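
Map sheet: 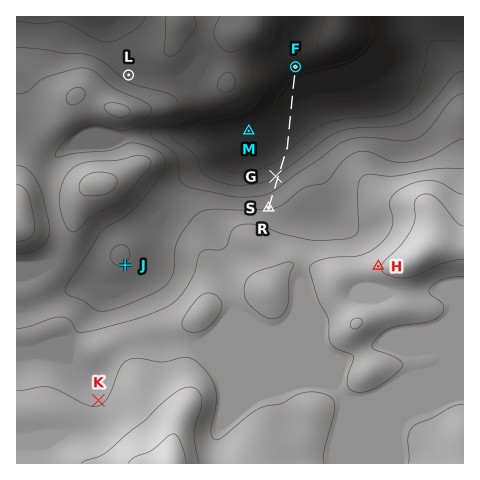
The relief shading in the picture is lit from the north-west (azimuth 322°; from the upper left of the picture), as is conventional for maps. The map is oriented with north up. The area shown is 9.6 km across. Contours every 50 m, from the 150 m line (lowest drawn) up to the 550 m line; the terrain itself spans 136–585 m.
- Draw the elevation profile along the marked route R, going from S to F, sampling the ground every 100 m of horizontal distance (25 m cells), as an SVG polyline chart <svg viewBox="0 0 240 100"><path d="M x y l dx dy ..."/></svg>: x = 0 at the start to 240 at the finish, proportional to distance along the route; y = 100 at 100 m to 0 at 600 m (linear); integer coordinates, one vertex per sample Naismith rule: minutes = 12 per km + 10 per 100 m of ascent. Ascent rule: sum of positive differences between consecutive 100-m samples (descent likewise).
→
<svg viewBox="0 0 240 100"><path d="M0 51l8 2 8 2 7 3 8 3 8 2 8 3 7 3 8 2 8 3 8 2 7 2 8 2 8 1 8 2 7 1 8 1 8 1 8 1 7 1 8 1 8 1 8 1 7 0 8 0 8 0 8 0 7 0 8 0 8-1 8-2 7-1"/></svg>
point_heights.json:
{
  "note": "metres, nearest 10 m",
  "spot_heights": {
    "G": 250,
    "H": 500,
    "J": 350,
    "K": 440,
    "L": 290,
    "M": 160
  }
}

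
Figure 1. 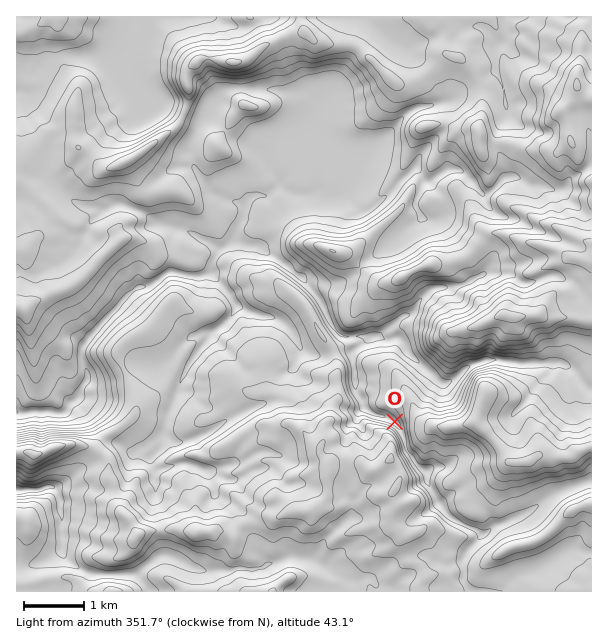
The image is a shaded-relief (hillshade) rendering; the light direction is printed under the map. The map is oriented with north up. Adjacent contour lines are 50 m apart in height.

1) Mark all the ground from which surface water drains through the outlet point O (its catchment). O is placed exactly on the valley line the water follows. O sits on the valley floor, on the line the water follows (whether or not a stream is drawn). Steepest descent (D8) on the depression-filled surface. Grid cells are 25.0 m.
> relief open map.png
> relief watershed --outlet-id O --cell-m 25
6.086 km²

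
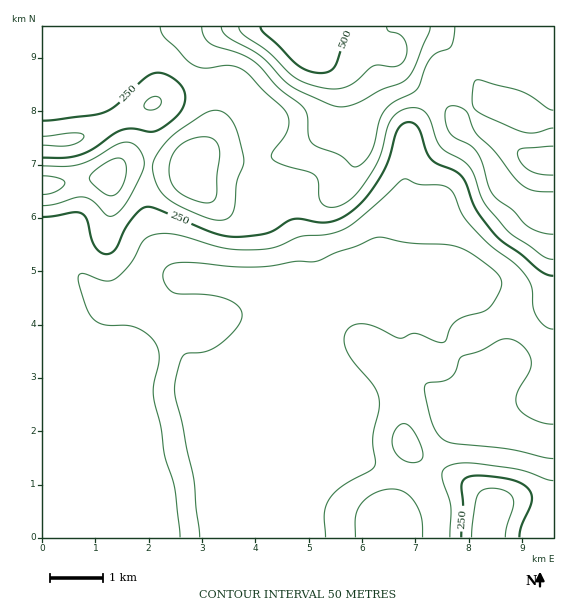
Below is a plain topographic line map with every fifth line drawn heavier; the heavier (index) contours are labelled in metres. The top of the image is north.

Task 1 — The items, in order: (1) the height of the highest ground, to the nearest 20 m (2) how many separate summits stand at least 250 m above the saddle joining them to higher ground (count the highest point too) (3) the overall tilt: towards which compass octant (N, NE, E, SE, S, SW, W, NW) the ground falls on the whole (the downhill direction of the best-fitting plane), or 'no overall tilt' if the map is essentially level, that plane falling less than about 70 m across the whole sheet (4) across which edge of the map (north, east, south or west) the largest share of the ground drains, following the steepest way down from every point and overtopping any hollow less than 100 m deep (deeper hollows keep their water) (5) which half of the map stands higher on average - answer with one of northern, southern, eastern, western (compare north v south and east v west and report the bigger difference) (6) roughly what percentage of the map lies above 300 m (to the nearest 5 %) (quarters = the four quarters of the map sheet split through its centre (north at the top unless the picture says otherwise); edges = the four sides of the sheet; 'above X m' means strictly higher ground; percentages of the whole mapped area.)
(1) The highest ground is at about 520 m.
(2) There is 1 summit with 250 m or more of prominence.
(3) Overall the map slopes down towards the south.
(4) Most of the ground drains across the southern edge.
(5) On average the northern half of the map is the higher ground.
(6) Roughly 25 % of the ground is higher than 300 m.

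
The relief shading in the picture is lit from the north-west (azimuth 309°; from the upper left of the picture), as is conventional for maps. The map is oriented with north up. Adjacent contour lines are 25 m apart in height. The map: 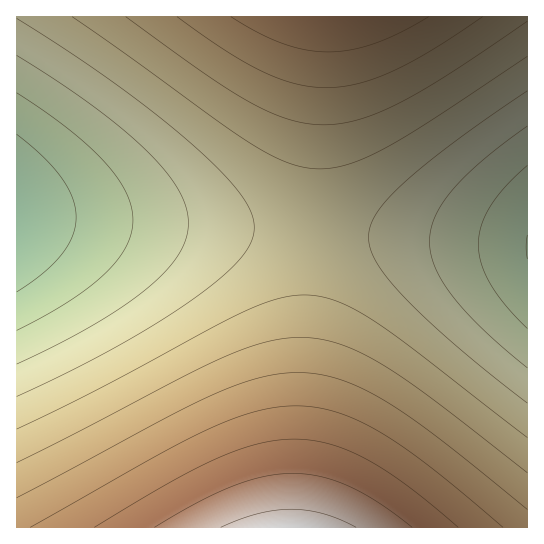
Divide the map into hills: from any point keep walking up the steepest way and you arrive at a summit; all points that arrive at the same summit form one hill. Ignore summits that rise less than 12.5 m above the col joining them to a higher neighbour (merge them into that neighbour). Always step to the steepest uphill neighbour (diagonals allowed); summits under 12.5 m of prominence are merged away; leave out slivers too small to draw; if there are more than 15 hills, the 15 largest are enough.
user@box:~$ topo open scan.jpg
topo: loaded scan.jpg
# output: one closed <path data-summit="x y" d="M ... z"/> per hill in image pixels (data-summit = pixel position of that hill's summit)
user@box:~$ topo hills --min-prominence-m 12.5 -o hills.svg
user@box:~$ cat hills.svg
<path data-summit="290 527" d="M17 216l0 312 511-1-1-283z"/><path data-summit="330 17" d="M527 16l-510 0-1 199 2 2 509 27z"/>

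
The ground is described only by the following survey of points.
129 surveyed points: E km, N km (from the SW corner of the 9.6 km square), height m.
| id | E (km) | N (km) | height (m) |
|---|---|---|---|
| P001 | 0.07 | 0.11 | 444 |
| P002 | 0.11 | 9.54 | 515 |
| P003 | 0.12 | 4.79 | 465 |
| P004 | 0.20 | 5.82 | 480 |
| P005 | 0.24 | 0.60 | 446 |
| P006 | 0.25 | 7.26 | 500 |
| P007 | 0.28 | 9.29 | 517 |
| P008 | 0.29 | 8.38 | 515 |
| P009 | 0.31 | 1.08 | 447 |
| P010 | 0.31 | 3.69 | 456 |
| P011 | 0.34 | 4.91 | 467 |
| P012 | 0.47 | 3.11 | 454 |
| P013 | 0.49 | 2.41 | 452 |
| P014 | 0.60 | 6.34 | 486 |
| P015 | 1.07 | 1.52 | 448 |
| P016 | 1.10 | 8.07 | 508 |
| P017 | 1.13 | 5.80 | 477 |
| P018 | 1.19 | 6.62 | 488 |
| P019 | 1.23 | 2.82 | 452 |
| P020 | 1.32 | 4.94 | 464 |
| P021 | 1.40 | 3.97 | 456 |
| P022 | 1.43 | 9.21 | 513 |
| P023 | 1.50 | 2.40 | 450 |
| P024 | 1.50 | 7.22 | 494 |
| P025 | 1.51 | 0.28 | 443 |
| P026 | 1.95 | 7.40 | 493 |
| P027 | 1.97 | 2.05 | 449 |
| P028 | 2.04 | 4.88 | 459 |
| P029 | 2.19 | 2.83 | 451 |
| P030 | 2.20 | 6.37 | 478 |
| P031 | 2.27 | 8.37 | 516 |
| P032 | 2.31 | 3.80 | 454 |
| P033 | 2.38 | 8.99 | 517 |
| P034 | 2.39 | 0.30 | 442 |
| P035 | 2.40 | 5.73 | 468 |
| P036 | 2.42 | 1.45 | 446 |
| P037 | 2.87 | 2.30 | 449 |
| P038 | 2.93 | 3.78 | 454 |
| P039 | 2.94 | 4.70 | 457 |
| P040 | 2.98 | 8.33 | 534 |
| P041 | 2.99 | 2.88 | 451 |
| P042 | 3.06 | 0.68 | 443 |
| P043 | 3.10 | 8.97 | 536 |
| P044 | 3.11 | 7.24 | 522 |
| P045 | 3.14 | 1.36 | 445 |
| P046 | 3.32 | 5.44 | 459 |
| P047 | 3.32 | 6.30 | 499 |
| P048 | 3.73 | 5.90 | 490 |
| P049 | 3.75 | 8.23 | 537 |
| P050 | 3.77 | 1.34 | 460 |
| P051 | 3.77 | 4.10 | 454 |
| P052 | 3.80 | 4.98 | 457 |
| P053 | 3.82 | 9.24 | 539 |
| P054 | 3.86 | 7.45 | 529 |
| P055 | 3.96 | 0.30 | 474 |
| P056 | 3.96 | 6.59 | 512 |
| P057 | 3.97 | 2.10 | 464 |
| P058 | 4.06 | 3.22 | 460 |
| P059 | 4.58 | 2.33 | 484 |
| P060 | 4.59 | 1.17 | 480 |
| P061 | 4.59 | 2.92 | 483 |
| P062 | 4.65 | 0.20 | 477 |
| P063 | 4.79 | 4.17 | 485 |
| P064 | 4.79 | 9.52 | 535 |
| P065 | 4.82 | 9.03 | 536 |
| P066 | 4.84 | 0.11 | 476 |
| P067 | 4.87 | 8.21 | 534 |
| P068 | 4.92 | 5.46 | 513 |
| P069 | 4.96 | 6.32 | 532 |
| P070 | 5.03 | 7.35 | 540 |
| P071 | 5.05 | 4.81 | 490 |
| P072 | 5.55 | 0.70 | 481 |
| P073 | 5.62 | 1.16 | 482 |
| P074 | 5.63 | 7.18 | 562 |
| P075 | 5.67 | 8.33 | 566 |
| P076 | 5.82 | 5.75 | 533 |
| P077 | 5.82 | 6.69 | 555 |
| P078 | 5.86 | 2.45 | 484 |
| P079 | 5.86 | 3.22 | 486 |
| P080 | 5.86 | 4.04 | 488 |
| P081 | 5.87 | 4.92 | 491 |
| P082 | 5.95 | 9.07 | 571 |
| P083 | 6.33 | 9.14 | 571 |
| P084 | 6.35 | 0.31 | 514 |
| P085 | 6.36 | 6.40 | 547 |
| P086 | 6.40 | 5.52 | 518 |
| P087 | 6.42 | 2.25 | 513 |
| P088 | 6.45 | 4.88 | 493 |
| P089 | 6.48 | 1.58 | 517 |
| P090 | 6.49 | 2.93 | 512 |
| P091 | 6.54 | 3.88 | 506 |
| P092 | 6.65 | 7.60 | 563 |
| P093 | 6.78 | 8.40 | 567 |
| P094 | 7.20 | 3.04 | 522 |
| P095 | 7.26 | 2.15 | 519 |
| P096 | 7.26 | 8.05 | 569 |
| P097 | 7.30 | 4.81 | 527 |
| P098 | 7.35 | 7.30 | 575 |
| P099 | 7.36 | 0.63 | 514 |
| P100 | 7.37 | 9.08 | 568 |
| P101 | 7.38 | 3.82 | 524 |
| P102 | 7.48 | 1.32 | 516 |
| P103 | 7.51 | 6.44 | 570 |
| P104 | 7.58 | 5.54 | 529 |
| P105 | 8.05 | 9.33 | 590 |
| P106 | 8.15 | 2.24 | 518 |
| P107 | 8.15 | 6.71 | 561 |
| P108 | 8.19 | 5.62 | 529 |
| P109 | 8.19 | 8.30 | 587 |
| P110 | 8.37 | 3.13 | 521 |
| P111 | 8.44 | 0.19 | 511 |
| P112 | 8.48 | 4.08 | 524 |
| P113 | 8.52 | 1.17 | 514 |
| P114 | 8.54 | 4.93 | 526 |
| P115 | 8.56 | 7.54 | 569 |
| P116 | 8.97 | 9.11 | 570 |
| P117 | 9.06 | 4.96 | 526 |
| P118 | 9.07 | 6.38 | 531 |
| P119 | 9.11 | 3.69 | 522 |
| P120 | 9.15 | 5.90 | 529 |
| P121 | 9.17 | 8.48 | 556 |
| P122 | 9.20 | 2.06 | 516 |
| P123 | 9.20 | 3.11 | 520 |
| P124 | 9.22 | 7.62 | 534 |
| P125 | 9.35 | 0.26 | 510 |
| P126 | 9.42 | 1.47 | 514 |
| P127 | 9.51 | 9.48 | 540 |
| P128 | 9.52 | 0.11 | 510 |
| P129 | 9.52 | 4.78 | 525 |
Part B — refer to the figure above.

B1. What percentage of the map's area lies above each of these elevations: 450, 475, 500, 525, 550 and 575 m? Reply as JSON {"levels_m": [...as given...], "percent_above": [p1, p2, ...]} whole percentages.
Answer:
{"levels_m": [450, 475, 500, 525, 550, 575], "percent_above": [91, 73, 56, 29, 13, 3]}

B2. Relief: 439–592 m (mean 504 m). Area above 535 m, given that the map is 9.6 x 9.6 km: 18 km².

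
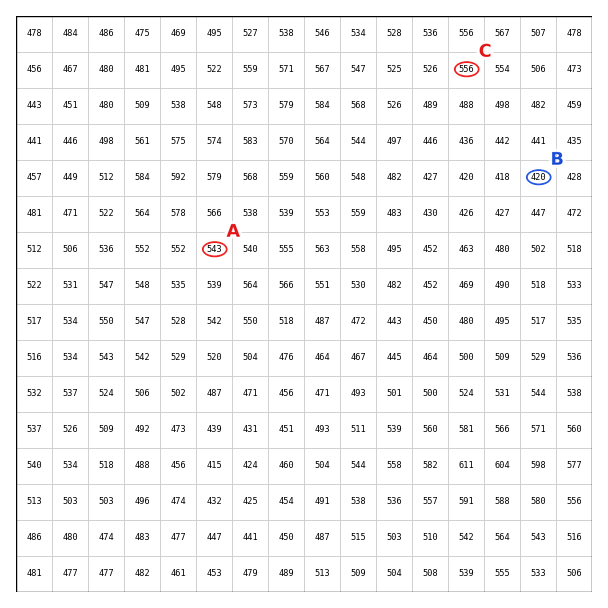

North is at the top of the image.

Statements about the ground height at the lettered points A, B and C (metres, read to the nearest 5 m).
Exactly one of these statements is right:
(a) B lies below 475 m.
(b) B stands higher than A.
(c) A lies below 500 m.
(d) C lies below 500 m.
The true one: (a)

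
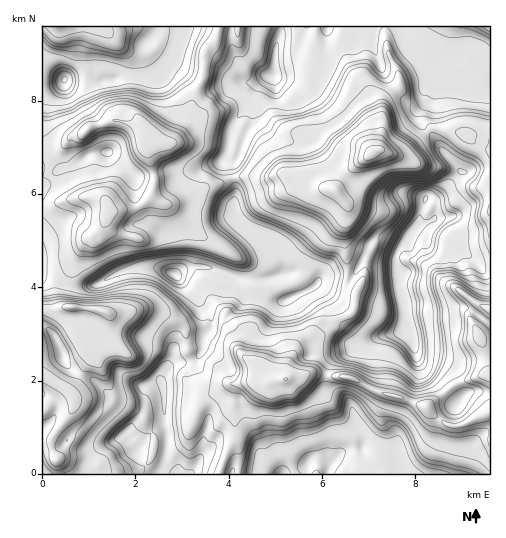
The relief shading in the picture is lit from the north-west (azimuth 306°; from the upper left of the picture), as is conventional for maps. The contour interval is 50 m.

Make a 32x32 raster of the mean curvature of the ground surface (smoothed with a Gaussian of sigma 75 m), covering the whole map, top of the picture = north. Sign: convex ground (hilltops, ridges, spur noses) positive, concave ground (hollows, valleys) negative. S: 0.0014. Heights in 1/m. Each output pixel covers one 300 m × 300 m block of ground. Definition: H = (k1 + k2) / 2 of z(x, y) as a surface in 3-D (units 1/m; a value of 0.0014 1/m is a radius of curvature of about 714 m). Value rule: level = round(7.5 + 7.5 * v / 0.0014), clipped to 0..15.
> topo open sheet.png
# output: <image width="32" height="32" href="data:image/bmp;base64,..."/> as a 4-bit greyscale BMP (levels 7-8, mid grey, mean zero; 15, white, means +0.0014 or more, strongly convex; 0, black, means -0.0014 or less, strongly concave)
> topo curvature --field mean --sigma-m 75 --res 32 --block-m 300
<image width="32" height="32" href="data:image/bmp;base64,Qk12AgAAAAAAAHYAAAAoAAAAIAAAACAAAAABAAQAAAAAAAACAAATCwAAEwsAABAAAAAAAAAAAAAAABEREQAiIiIAMzMzAERERABVVVUAZmZmAHd3dwCIiIgAmZmZAKqqqgC7u7sAzMzMAN3d3QDu7u4A////AK1nm4lmVcaGh1c4iIdWaajLZqc4dqR7o3iGZXeGbal0xoVhaHbVW6NFV4h2YohFRVt3lzpH1omKm2c2ZZN6z9eXyHqpOKiIVFV7txmGj3CMaLtZpkeZdkzclKI7/7ykJbuTdzI3qYzam8ht/ZojrJmkWcCZFoeAqZu+jJNmQpVsgLmc+JOkiPx4VHAmnQZnalS4ekSUs4pTaZehZmQIaN0ah2l0iMZbrImsqlhzKYXY27v762xziok0Oarl4zmFd4uIrLm5R3ZGclZY1LE2l/pkYAWbkomIeIqTSdqCeO91mJtAAxBVImdlhzlqcjq2UJd3iWRVRa/miGRcalOYdVSmvafevczbRnRMmFahQ8holZm4VmeKc1MntX+mhiWbV4Y2rHV4azVKp0ap1t1WI12by7psu2pharq6e8V3UUs4dXq5OoR61oaaiMl6MBFnu5dlVidkeGfH7KhmdonfxQiHVlZ+hVgTWWl5pc/L7EJpe5Uhur+6hTuFQoqu6aUKuJfvhrq6aJNmjKhHp6NIy5l6idy8Q2nFdYebo3z1WGrJZWjOx5ualnmHM3pEtWRlRJB0M1IWuiZ4OIY7mIxmd3iQeGVWdF9WkweYSOsfV4iIh4U1eHZOhIsqiHV2aVd3eGlov2aHTcSaGYmIZdR3d3S5mpuFd0fmiFaaWneWdlU1"/>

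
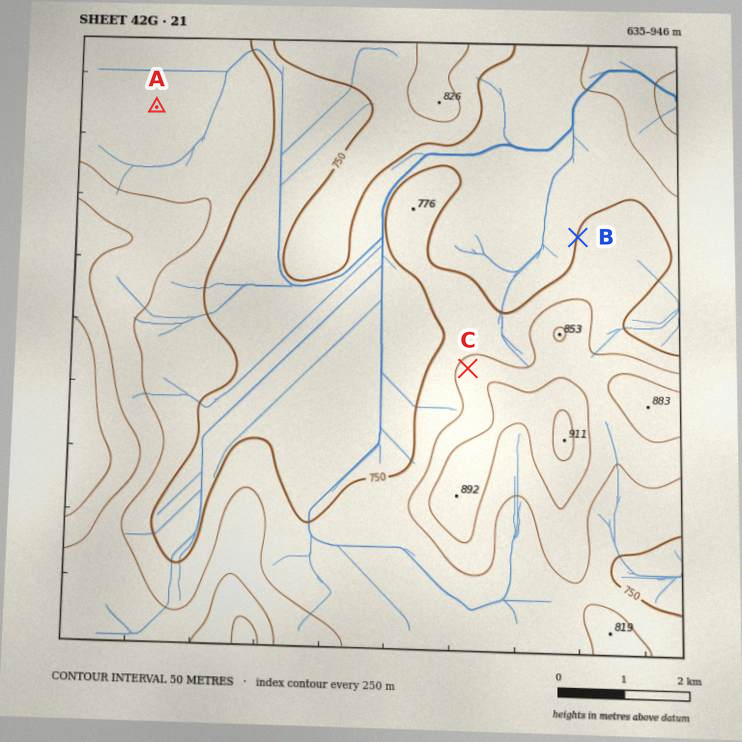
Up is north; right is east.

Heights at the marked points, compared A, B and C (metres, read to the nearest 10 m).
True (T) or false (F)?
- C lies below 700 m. F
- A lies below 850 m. T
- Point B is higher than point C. F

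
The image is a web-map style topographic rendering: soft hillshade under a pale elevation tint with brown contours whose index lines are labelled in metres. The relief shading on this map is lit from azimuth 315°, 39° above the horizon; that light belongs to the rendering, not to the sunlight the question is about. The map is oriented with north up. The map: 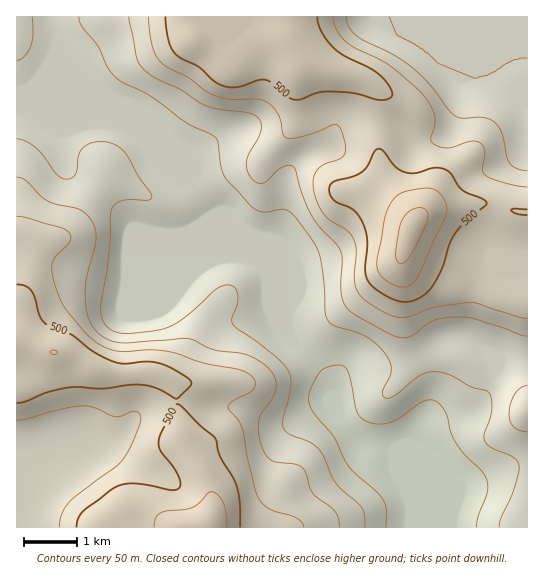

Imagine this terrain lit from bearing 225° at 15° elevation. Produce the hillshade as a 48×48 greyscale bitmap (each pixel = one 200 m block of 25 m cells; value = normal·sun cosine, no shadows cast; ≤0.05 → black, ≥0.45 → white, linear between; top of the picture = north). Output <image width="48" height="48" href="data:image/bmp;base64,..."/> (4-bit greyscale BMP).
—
<image width="48" height="48" href="data:image/bmp;base64,Qk32BAAAAAAAAHYAAAAoAAAAMAAAADAAAAABAAQAAAAAAIAEAAATCwAAEwsAABAAAAAAAAAAAAAAABEREQAiIiIAMzMzAERERABVVVUAZmZmAHd3dwCIiIgAmZmZAKqqqgC7u7sAzMzMAN3d3QDu7u4A////AIiaqph4iJh2VlM0Z3dlVVREVniIiaqpiIiZmYd4iIdVZlQ0VnZVVUREVXiIiJqZiIiIiHd3dmVFd2QzVnZURDM0RXiIiJmZmYiIh3d2ZVVomWQzVmZVQzM0VoiIiJqqmYiIh3d2ZWeKuFQzRmVVQzNFZ4iIiKu6mYiIiHd3d4mrp0RERVVVQzRWeIiIiry6mYiIiIiIiZq6hVVUNFVUMzVneIiIq8y6qYiIiIiZmaqpZWZTNFVUM0Z4iIiau8u6qpmIiImZmaqXZmVDNFVUNFeZmYmaq6qqvKmZmZqpmZmHVVRDRWZURXmqqZmZqpmrzKqqqqqpmaqXVFVVZmZUV4q7qZmZqqqrzKqqqru6mrqXZnd3d2VVaJq7qYmaqqqrupmaq7y6q7qYeIiIdlRWeJq6mIiau6qamIiaq7upqqmHd3d3ZDNWeJqpmIiauqmJh5mqqqh3eIdlRERUMiNWiZmZmZmaqoiIiKqqmGQzRUMyIjMzIRNXiZmaqpmZmHeImZmYZSAAEhEiMzMzIjV4mZqry6mId3iJqodlMQAAERE0RERDM1eJqqvN3LmHeImrzGVDIAABMzNFVVZVVXiZqrzu3KmJmrzN3VVDMQEkZmZnZmd2Z4iZq83u3LqrzN3d3GVEQyNGiIeId3d2Z4iJq83d3curzMzLumVERERXiIiIiId2Z4iJvM3e7sqqqqqpmFVEVVVWiIiIiHdlZ4iJvM3u7bmIiIiIiFVVZmVWeIiIiHZVaIiKvM3u7Kdnd3iIiGZmd2VFeIiIiHdmeIiau83ty4ZmZ3eIiHd3d2VFeIiIiId4iIibzM3duoZWZ3iIiIeId2RFeIiIiIiIiIms3d3cupdVZ3iImXd3ZVQ1eIiIiIiIiZrN7u7cu5dlZ4iZmWZVRENFiZmZiIiJqqvO/t3LupdlZ4maqVVERERXmqqYiIiby6vf/sy6qYZVVniZiFVERVZ4mph4iIm9yqvf/LqZmHVDRWd3ZlVEVneIiHd3iJrNuZre25iIh1RDNFVUM1VFZ4iIdmd4iJvMqYrMqHd4dkRERERDM1VFeJmHZmeIiJu7qJq6hmeIdUVURVVERFVWiZh2VniIiZqqmZqph3iYZUVlVmVUVVVniIdlV4iIiZmZmaqqmJqYZVZlVmVEVWZniHZmeIiJmpmZmqqpmZqYZWh2ZlREVWd4iHd3iIiaqqqqu7qZiZmYd4mFVVVEVniIiIiIiImqu7vMzMuoiZqpiZljNFVVVoiIiIiIiKu7zd7d3dypmqu6mYYxJFVVZ4iIiIiJmrzN7v7czNypq7u6h1IBNWZmeIiIiIiavN3e/+26q8uqq6qXUyACRnd3iIiIiImrvN3u7suZmrupmIdkIQAkaIiIiIiIiJmqvN3u3KmIiqqYdUMhABJGiIiIiId4iJmqvN3duoiIiamGUyAAASRoiIiIiHd4iZqqvM3LmHiIiZh1MgABJFeIiIiIiHd4maqqvMy5d3iIiIdkMQEkV4iIiIiIiHd4maqqvMy5d4iIiIdkMRJGeIiIiIiIiA=="/>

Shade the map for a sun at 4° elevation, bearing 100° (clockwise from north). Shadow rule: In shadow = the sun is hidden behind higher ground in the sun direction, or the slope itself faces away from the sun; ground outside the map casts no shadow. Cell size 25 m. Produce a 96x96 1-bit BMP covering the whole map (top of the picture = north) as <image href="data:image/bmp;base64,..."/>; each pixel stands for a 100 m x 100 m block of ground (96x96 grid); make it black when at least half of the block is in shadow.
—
<image width="96" height="96" href="data:image/bmp;base64,Qk2+BAAAAAAAAD4AAAAoAAAAYAAAAGAAAAABAAEAAAAAAIAEAAATCwAAEwsAAAIAAAAAAAAA////AAAAAAAH/AB4AAAAAAAAH+A//AB4AAAAAAAAf+D//gAAAAAAAAAB//D//wAB4AAAAAAB//D//8AD8AAAAAAA//j//+AH8AAAAAAA//h//+AH4AAAAAAAf/wf/+AP4AAAAAAAf/wP//AP4AAAAAAAP/wB//AfwAAAAAAAP/gAP/gfgAAAAAAAH+AAB/gfgAAAAAAAAAAAAfweAAAAAAAAAAAAAP8AAAAAAAAAHAAAAP/gAAAAAAAAfgAAAH/wAAAAAAAA/gAAAP/4AAAAAAAB/wAAAP/4AAAAAAAB/4AAAH/4AAAAAAAB//gAAB/4AAAAAAAA//wAAA/4AAAAAAAB//4AAAf4AAAAAIAD//4AAAPwAAAAB8AH//4AAABAAAAAB+AH//4AAAAAAAAAD+AH//4AAAAAAAAAH/AD//4AAAAAAAAAH/AAD/4AAAAAAAAAD/AAAP4AAAAAAAAAB+AAADwAAAAAAAAAAeAAAAAAAAAAAAAAAHAAAAAAAAAAAAAAAHgAAAAAAAYAAAAAAHgAAAAAAA8AAAAAAHgAAAAAAB+AAAAAAHgAAAAAAA/QAAAAAHgAAAAAAAf+AAAAADAAAAAAAAf/AAAAAAAAAAAAAAP/AAAAAAAAAAAAAAD/gAAB4AAAAAAAAAA/wAAH/gAAAAAAAAAPwAAP/wAAAAAAAAAH4AAf/4AAAAAAAAAD4AB///gAAAAAAAAB8AD///wAAAAAAAAA+AH///wAAAAAAAAAeAP///wAAAAAAAAAGAf///wAAAAAAAAAAB////wAAAAAAAAAAH////4AAAAAAAAAAf////4AAAAAAAAAB/////8AAAAAAAAAD/////8AAAAAAAAAP/////8AAAAAAAAAf/////+AAAAAAAAA//////+AAAAAAAAB//////+AAAAAAAAA///////AAAAAAAAA///////AAAAAAAAAf//////AAAAAAAAAf//////AAAAAAAAAf//////AAAAAAAAAP///4P/AAAAAAAAAP///4B8AAAAAAAAAH///4AAAAAAAAAAAD/f/4AAAAAAAAAAAD/P/4AAIAAAAAAAAH/H/78AIAAAAAAAAP/A//8AAAAAAAAAAP/gH/+AAAAAAAAAAf/wA/+AAAAAAAAAAP/4Af8AAAAAAAAAAH/+AH8AAAAAAAAAAD//AD8AAAAAAAAAAB//AA8AAAAAAAAAAA//gAAAAAAAAAAAAAf/gAAAAAAAAAAAAAH/gAAAAAAAAAAAAAB/gAAAAAAAAAAAAAAfgAAAAAAAAAAAA4APgAAAAAAAAAAAD8AHgAAAAAAAAAAAH+AHgAAAAAAAAAAAP+ADgAAAAAAAAAAA/+ADgAAAAAAAAAAP/+ADAAAAAAAAAAD/54AAAAAAAAAAAAf/8AAAAAAAAAAAAB//+AAAAAAAAAAAAD//+AAAAAAAAAAAAP///AAAAAAAAAAAAf///AAAAAAAAAAAB///+AAAAAAAAAAAD///+AAAAAAAAAAAH///8AAAAAAAAAAAH///8AAAAAAAAAAA="/>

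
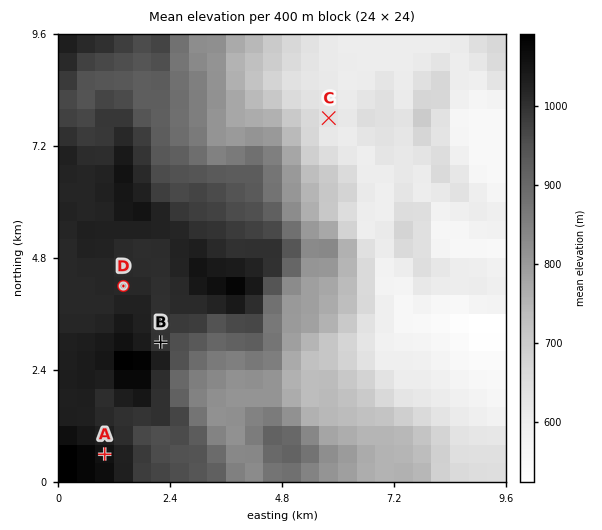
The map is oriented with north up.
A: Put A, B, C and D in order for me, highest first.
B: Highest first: A D B C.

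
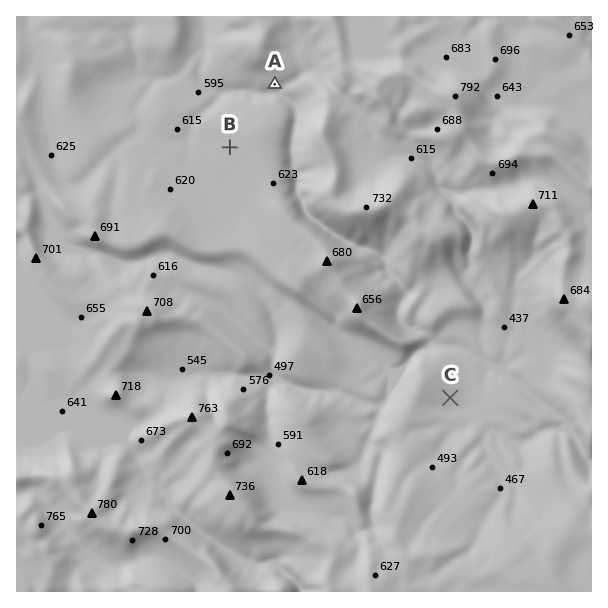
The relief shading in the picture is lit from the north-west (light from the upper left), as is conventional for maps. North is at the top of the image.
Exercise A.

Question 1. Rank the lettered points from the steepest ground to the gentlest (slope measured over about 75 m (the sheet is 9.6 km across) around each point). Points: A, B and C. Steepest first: A C B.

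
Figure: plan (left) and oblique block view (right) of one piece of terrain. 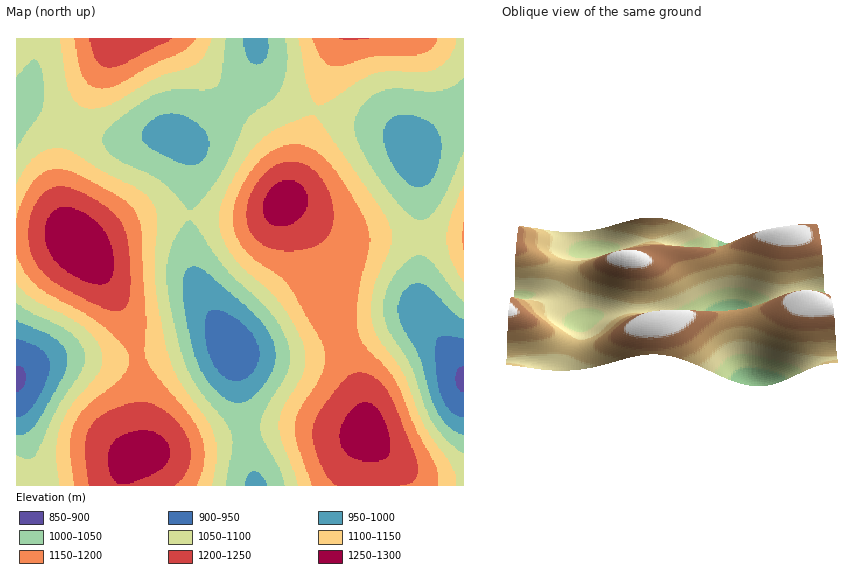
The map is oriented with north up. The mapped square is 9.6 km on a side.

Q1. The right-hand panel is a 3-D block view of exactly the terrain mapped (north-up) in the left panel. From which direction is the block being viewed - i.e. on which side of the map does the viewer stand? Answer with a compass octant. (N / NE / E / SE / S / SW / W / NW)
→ W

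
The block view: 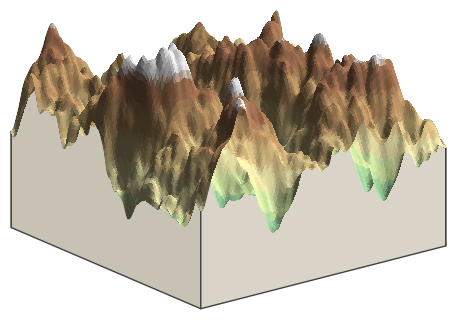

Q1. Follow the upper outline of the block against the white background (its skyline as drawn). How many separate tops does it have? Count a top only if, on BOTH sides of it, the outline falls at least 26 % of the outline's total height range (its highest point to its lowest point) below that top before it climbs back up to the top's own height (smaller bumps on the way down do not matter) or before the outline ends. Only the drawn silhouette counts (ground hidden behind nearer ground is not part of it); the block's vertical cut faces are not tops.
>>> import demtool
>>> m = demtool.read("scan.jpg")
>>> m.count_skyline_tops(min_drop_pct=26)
2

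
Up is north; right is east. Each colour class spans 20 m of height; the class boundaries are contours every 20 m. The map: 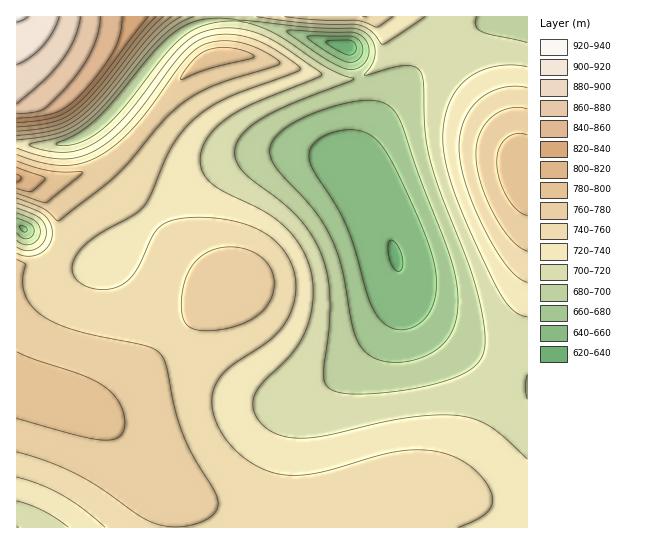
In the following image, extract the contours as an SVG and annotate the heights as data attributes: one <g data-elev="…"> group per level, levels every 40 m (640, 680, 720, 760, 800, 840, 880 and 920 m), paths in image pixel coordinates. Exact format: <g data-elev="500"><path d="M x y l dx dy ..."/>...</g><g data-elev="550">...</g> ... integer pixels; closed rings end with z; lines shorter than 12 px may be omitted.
<g data-elev="640"><path d="M398 271l-5-4-4-11-1-11 3-5 7 6 4 11 0 10-1 4z"/><path d="M346 54l-14-7-6-5 8-2 15 0 4 1 3 5 0 5-5 4z"/></g><g data-elev="680"><path d="M389 362l-11-2-8-4-7-6-4-7-7-20-11-57-10-28-8-15-10-14-36-40-5-8-2-8 1-8 4-7 8-8 11-7 32-14 35-8 13 0 11 2 8 6 6 9 21 61 28 72 6 20 3 18 1 17-2 15-5 12-7 10-11 9-14 6-16 4z"/><path d="M17 218l14 6 3 7-2 6-6 2-5-2-4-4"/><path d="M346 69l-23-11-36-27 4-1 60 2 10 3 7 10 1 6-1 7-4 5-5 4-6 3z"/></g><g data-elev="720"><path d="M17 501l26 10 25 16"/><path d="M527 459l-22-21-14-11-13-7-16-4-23-1-30 3-28 5-54 12-25 3-15-1-12-4-10-6-8-9-4-13 3-14 8-10 29-29 8-11 6-14 4-13 2-15-2-26-8-23-16-21-21-17-40-19-13-9-10-11-3-15 2-11 6-10 10-11 11-9 25-14 67-28-2-4-38-26-20-11-20-5-22-1-18 5-12 6-12 11-50 64-14 15-15 12-16 8-16 3-21-2-12-3-4-2 35-10 21-12 22-21 53-64 17-13 16-8"/><path d="M17 208l23 10 5 7 1 8-2 9-8 7-10 2-9-4"/><path d="M527 67l-16-2-17 2-15 4-13 9-10 11-7 14-5 16-1 17 2 23 8 26 12 32 20 44 13 27 9 14 10 9 10 4"/><path d="M256 17l53 6 49 2 13 6 11 13 43-27"/></g><g data-elev="760"><path d="M17 452l30 9 30 13 24 15 40 28 18 8 18 2 18-3 16-7 7-10 0-6-3-8-22-38-11-24-8-25-8-40-5-12-7-5-9-4-74-16-15-6-12-6-10-8-8-11-3-16 2-17-8-6"/><path d="M197 330l18 0 20-4 16-6 13-10 7-12 3-15-3-13-8-11-16-9-18-3-19 4-14 10-6 8-5 10-3 14-1 13 2 11 3 6 4 4z"/><path d="M17 198l26 11 14 11 2 1 58-46 14-16 32-38 22-19 28-16 62-20 4-2 1-2-18-12-20-7-19-2-17 3-11 6-10 10-37 50-17 20-15 15-15 10-19 8-19 3-21-3-25-9"/><path d="M17 135l38-5 12-5 12-7 24-24 47-58 21-19"/><path d="M527 109l-9-2-9 1-10 4-8 5-6 8-5 9-3 9-1 11 1 13 3 15 14 32 17 26 8 7 8 4"/></g><g data-elev="800"><path d="M17 188l14 3 14-12-2-2-26-10"/><path d="M17 127l37-5 11-4 11-8 22-21 41-54 17-18"/></g><g data-elev="840"><path d="M17 118l22-2 16-3 11-6 11-9 18-20 18-25 7-18 2-18"/></g><g data-elev="880"><path d="M17 104l28-24 17-20 12-21 7-22"/></g><g data-elev="920"><path d="M17 22l11-5"/></g>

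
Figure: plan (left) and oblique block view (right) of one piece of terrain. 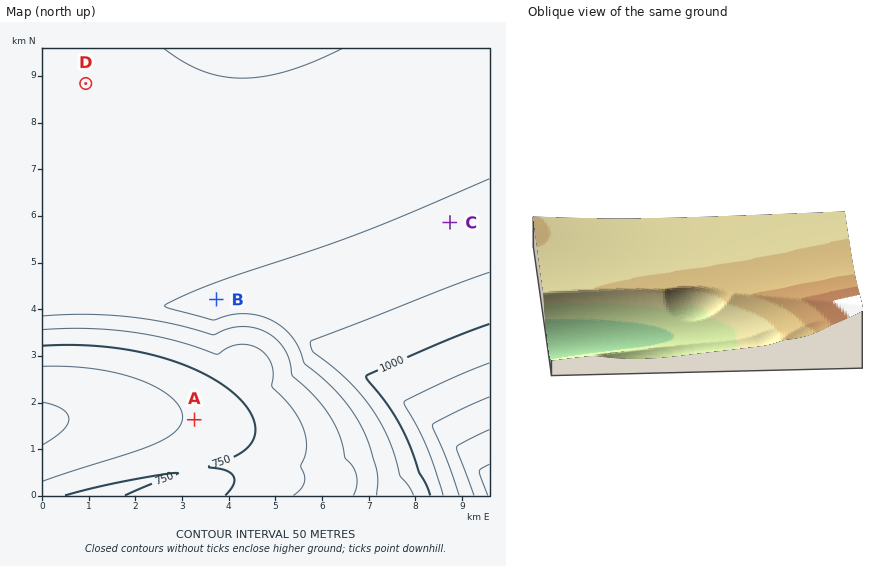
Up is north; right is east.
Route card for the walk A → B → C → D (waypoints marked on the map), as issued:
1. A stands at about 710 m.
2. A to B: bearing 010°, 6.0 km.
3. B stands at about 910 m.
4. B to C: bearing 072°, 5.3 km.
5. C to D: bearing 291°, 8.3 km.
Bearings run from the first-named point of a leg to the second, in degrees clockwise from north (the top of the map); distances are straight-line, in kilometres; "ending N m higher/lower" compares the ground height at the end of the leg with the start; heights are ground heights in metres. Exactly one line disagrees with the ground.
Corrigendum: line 2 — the distance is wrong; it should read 2.6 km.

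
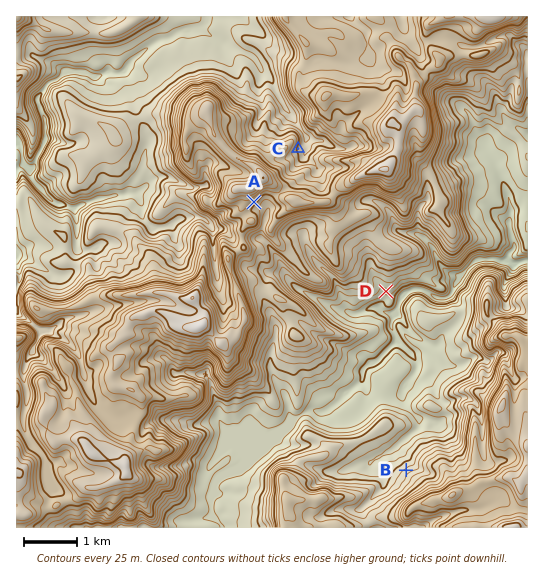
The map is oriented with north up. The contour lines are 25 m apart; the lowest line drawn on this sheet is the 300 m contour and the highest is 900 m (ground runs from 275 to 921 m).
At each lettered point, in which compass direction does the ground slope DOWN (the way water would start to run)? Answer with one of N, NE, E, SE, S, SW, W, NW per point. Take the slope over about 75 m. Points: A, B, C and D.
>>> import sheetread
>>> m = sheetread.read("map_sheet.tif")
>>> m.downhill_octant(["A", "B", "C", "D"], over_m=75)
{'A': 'SE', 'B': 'NW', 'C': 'E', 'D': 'S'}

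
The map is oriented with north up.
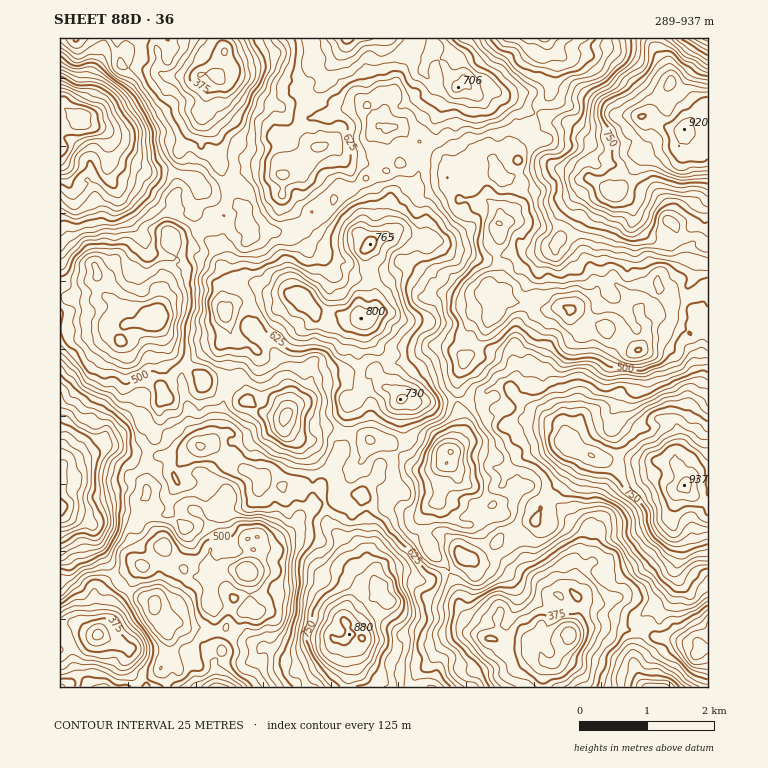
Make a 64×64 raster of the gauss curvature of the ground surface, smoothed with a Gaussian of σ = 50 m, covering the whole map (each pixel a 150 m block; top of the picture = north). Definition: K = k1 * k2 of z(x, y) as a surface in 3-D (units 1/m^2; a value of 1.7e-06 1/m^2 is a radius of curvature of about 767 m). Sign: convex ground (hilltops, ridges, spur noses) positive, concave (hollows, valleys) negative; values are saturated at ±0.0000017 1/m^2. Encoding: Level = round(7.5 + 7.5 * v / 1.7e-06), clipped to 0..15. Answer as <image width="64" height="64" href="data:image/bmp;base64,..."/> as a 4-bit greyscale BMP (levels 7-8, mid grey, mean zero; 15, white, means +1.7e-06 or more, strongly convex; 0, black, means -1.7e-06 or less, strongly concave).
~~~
<image width="64" height="64" href="data:image/bmp;base64,Qk12CAAAAAAAAHYAAAAoAAAAQAAAAEAAAAABAAQAAAAAAAAIAAATCwAAEwsAABAAAAAAAAAAAAAAABEREQAiIiIAMzMzAERERABVVVUAZmZmAHd3dwCIiIgAmZmZAKqqqgC7u7sAzMzMAN3d3QDu7u4A////ADVmhWUEVYaLiDaHhll3aEiYQ5Z6houHiGd4lndSeIiHh3p4ci6qeIAblmendmZ5dIeIdbuFeZZ5q3Z3iEKGZ0eGaGb6SahqdBuXeXZ2mYiGtodmdXhkd4moeIiI11ho+WGIdo+QBZZ59nlHVWzYiZhXd4aoeHdYh4NHlnnId0f7ZZ9Vb5FXeIl0mnV0mNmJ9meqZlhu51mnWvpntWTDK8p2b8ZYefeUYLGGhFeo9njHeUd4amqHaHdN+UWDUXZXoMhIjXaUepRm431fl1dax3BYdZmJdmdIfUiyeHeXiHZzqYd2d6xXd7sE/IqYmIuIdHeEd3ZXjydlhGBpd5WTdmd2dXdLz3in+I5GdnhmeKYn/3lWulXPa1V5iHZpiEZX9pZpWQC/h3RnuAGHp4Z2N4g2WXdqNpZGm3eqpXqZV4iGRr91lYRXdnRp7HVXNrZ3itaW6RPfYpeZh4eLZYiIh3iIhkB68niHhg39S4ipaHeYZVRQBmmHdXh3Zlh0eWilqmZ3JKyTVHSHV7RlWbd5l1qnh/s/yGZ3eHiXiNd2dkWId3da10nhVqiKBmuzd6aIlmiI+a6VKHZ4eJiX2IemV3d5mpdHa/eXp2X7iHV1k3eKd2N1PVSNZnmHdmFVhmm1eGcvxzmIuPlHV8+nRIh4WHaHpjpox3lFiNaDeYeFi/eE+Cr3VhVQlhmCelWGaZe4VleYd0aWa4TYp2rKqYeed3voZ3VWh2aeZ0D3dXlXSXY4dVWLeHeZh4l3g473iVVXhYd4Z5yXdpd4ypqHh3ZbiZh356qGomhWlVV3dXd1d3eidnZ3VrlphXjqeneYeHY8h4jmZki2nGbFV2h2eId4voh4t6mmp4uHdIdHhYdoh5c4dYdkeGdWeLhXd3hVeWaLmHeGiKdnhVynlsa3Z2U1mXqGdWu2icdYmYaIiCZ3eHV3mHRZVVdnVXNld3h3eGuFXHRmfMeXemdVeYbZYXf2mKaIdYxUR2Zvt1eVh3p5eqeGYpef/WdYeHXLlKdEd4f5hoeC+YR7do6Ld3R5pVp3SeeVaFhziGZ3d8yXaMd2pnmId4uouZOHZ4eqem/WmHIHuHVTeHiof3hXaId5yHelRGd4eGhTpIdYd3d1TfiVaJhWdmeIE2dXaGmbendmZdmYd3doeFZpiId2HYBp94doyWWtvag1WHe2Vnl6eGZGqYZ4h3aIhnr4GHQr9lmZqX/2eF/L9gBniHNoh3Z4R5mIZ5aVeIWIlYdZ9mZWZ3hlVEVaVrlphnpm94loeIZsZnd5eHiYiEdWSYz0WGh4Z3eHeHR3dWeGeXh2h1WZdnlyd3hpiKlol3hYBLNZmpd2d3V1iJV4h42nhmeXdHqIZYeFh1d2h3eKh3cUaodahVW/h2WShnd4jKmHZraIp2dn/7N6dod4e7iIhmh+eEpXd3ZIhmV2eLWHcWXld2u4V0P/hnVnd4h6lVd5iXd4Z2eKiId3Z3d3lnaDh9uYh3pJhFNWdpCIeJd1nYeHdSW4Z3h2ZlzYh5TIc2mXVYh3OG63l1t2h4h4h4ab+Hhb+IiZeXhGX6qGVKl3l/tnh2jVCHZ3eHd4h3dodXqmiI/HRZd4lwZbjIl5ZZp3ZkNjfeuHdop4eJmmiId4tWmXd4ZXduun2ph2d69kWIiJdYdZqUfHeGZ0Y3aFV3h4d2d2enZpq7SHdWZ1iHZ4uainVmiFZnZneYiHNot3qXeXZrdnZmi5dY12VnZniFZ6t3eKeGh2qYa8d1eXv3dnOHaVaXeGd1eHV7ElWWaHi2VGd3SEeHeWZ39Hh0bfO4foA3hmdIiXhqaVmnaPd5eYgjRmeP1pd3hpiGd3l3d4V2bKZ4VZ+HV2d2Z8+FZmuZeahlZqynmHd2c1tV5laIeCqO91d3d5Z3d3ZcqjuEO7h1ePiWh7JXh3pUVyhnR4Z2Rl+0KWeKhUSGZmjoiNhXd2ebZ3mSJnh3f4SLh4eXiHZncEi3eHdXyFiHh2eXeImJp0aaeId3lYZml/52Z8ZFzHhjd1d2indma2aXlnZnh2qWhKe4iYaIimeGWXhnmKaaeHvHenZ3ifx3aXdneoZ0dJaYd2SYZmfPx4ZoWaJWWJh2d5iaZXiGI4l3tgloWKeWqGend5aKhJqWZ2dpZGppZ3ukBth1Zln8aIaZm0p2V5p3WKcGmEnKhkJoaMd6dXuYhnUmdrh3aHZ5Z4hldqiHd3h3icepSHamd3Rc1rqvlFZVePiFiIeIh3VniWZ5d2WYh3h3srmYZmaZlWmZmgm1ioeahXdHiHVIicmXhnWGpod4iWlkTYlJaGdoiGdzOHF5uGZ0Znh1e7d3d4eKmXdleHpneGd8dpWHeGiI2Her1ni4Vnfad5aYh2d5mYipt2iIV4hWinWHZkdopRbHpq/Id3d3eNtnZod4ZohGdIeZd3iJiolkVXh2vzv4enRpOXmHd3aHUZZ3d2l5d3eadnWIdXeIeGdpmnbLd3W3d75lmpeHiYdod3akaHd3eZaHtod6qZeoeWp3U3hnc2VWd6iIdEiHWberqIe4d4d3eJjHh0qqaYd3REd2hndmrwZ4RlP4JsM29sfYhndnd3hod1e4hatohoeGaHnXmHefd2fIYPhoS5dXVaeFZnp2Z3h3RYdnRYeXmKaqiIWktXZpeMcTOYiHiIiOZ3W5dnd4jHZoeHeJd3aIhnh5eMeFW4d1+I8PRcZ3eI+Yh4Z3mGh4eXV91nZ3mFdlh2Z3h3+nZ2"/>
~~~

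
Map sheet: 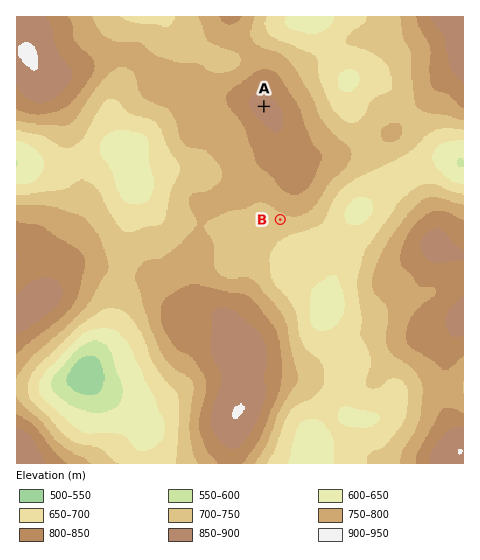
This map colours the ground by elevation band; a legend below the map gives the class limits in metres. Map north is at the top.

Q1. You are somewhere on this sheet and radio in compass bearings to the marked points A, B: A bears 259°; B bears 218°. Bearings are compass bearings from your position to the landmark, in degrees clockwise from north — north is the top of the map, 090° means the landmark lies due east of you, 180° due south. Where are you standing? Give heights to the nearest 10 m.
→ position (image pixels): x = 387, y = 82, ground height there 690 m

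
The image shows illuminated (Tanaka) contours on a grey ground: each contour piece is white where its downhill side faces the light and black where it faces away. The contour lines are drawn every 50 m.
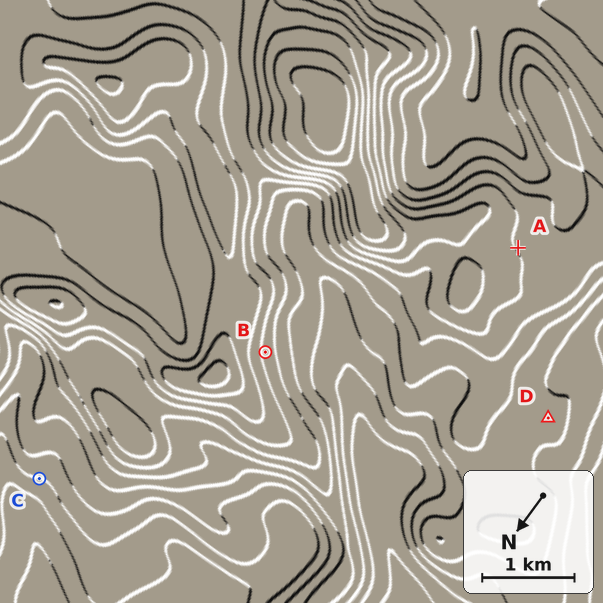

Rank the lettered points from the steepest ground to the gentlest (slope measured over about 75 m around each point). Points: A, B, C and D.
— B C A D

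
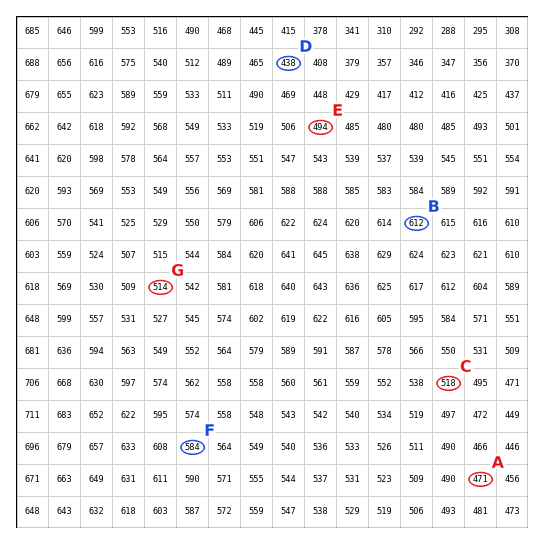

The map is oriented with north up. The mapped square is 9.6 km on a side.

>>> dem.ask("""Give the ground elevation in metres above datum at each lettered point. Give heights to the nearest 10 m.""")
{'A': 470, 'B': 610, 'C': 520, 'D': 440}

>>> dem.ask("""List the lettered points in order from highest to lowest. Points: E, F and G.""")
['F', 'G', 'E']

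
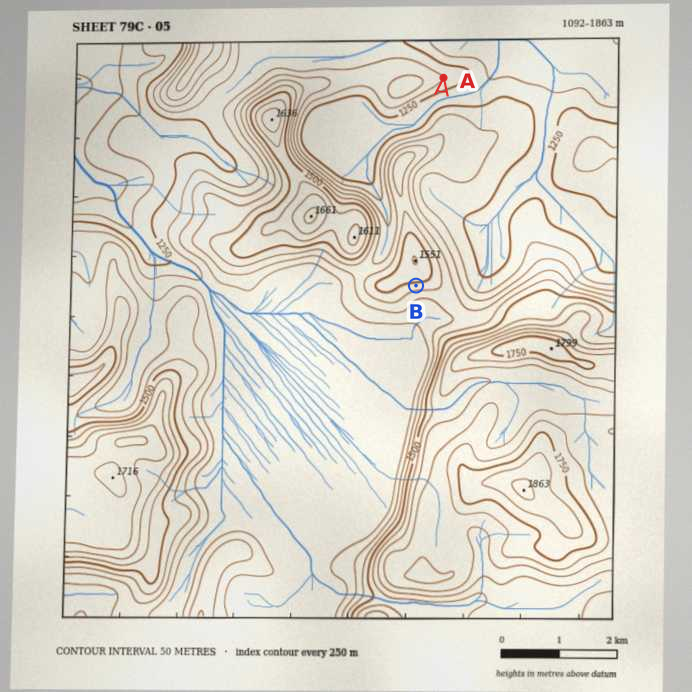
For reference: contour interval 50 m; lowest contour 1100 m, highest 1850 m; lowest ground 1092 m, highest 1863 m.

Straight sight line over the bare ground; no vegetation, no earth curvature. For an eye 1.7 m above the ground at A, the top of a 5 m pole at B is hidden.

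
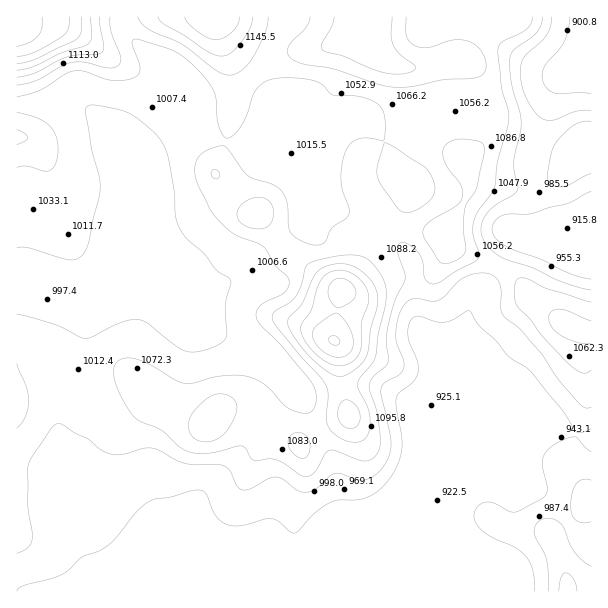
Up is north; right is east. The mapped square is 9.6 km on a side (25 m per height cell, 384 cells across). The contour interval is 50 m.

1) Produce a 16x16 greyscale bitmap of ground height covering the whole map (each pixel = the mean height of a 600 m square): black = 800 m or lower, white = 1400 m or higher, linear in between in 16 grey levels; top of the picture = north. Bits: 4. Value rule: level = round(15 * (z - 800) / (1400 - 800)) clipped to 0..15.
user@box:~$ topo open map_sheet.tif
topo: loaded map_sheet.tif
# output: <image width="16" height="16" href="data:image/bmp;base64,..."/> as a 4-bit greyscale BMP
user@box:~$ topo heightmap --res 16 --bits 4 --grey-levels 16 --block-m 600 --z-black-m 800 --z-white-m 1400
<image width="16" height="16" href="data:image/bmp;base64,Qk32AAAAAAAAAHYAAAAoAAAAEAAAABAAAAABAAQAAAAAAIAAAAATCwAAEwsAABAAAAAAAAAAAAAAABEREQAiIiIAMzMzAERERABVVVUAZmZmAHd3dwCIiIgAmZmZAKqqqgC7u7sAzMzMAN3d3QDu7u4A////AERDMzRDMzNGVEQzRDMzNFVURERERDM0RVRUVWZmQzNEZVZ4d3hTMzRlZ3d2eEMzRWVmVVapYzRXVVVVaLpkRXhVVVVXqnZVZVVVVWd4d3QzZVVWhmd3dENmVVdmZ2aGVXZVVmVmZ4ZWZVVWZmZ3dkOXdmd3eJiGMuyHipeKl3dS"/>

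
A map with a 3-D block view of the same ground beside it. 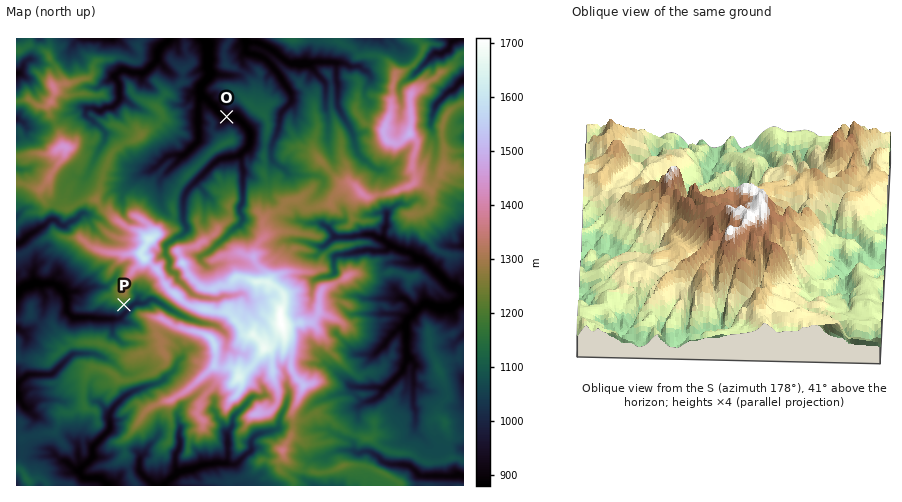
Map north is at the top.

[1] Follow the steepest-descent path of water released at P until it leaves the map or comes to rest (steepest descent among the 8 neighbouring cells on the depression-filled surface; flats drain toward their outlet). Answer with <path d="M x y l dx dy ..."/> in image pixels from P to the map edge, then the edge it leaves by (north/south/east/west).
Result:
<path d="M124 305l3 3 0 2-8 9-46-2-6-5 0-13-1-1 0-4-12-10-20 0-1 1-5 0-9 6-2 0"/>
exit: west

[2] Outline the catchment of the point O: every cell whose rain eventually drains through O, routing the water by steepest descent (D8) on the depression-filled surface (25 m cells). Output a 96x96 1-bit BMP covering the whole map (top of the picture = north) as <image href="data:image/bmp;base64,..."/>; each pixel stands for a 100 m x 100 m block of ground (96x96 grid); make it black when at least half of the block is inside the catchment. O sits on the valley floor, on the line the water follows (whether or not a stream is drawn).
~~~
<image width="96" height="96" href="data:image/bmp;base64,Qk2+BAAAAAAAAD4AAAAoAAAAYAAAAGAAAAABAAEAAAAAAIAEAAATCwAAEwsAAAIAAAAAAAAA////AAAAAAAAAAAAAAAAAAAAAAAAAAAAAAAAAAAAAAAAAAAAAAAAAAAAAAAAAAAAAAAAAAAAAAAAAAAAAAAAAAAAAAAAAAAAAAAAAAAAAAAAAAAAAAAAAAAAAAAAAAAAAAAAAAAAAAAAAAAAAAAAAAAAAAAAAAAAAAAAAAAAAAAAAAAAAAAAAAAAAAAAAAAAAAAAAAAAAAAAAAAAAAAAAAAAAAAAAAAAAAAAAAAAAAAAAAAAAAAAAAAAAAAAAAAAAAAAAAAAAAAAAAAAAAAAAAAAAAAAAAAAAAAAAAAAAAAAAAAAAAAAAAAAAAAAAAAAAAAAAAAAAAAAAAAAAAAAAAAAAAAAAAAAAAAAAAAAAAAAAAAAAAAAAAAAAAAAAAAAAAAAAAAAAAAAAAAAAAAAAAAAAAAAAAAAAAAAAAAAAAAAAAAAAAAAAAAAAAAAAAAAAAAAAAAAAAAAAAAAAAAAAAAAAAAAAAAAAAAAAAAAAAAAAAAAAAAGAAAAAAAAAAAAAAAPAAAAAAAAAAAAAAB/AAAAAAAAAAAAAAD/gAAAAAAAAAAAAAD/gAAAAAAAAAAAAAH/gAAAAAAAAAAAAAP/gAAAAAAAAAAAAD//gAAAAAAAAAAAA///gAAAAAAAAAAAD///wAAAAAAAAAAAH///gAAAAAAAAAAAP///gAAAAAAAAAAA////AAAAAAAAAAAA///8AAAAAAAAAAAB///4AAAAAAAAAAAB///4AAAAAAAAAAAD///wAAAAAAAAAAAH///wAAAAAAAAAAAP///gAAAAAAAAAAAf///gAAAAAAAAAAAf///wAAAAAAAAAAAP///wAAAAAAAAAAAP///wAAAAAAAAAAAD///4AAAAAAAAAAAB///4AAAAAAAAAAAA///4AAAAAAAAAAAAf//4AAAAAAAAAAAAP//4AAAAAAAAAAAAP//8AAAAAAAAAAAAP//8AAAAAAAAAAAAP//8AAAAAAAAAAAAP//8AAAAAAAAAAAAP//8AAAAAAAAAAAAH//8AAAAAAAAAAAAH//8AAAAAAAAAAAAD//8AAAAAAAAAAAAB//4AAAAAAAAAAAAA//4AAAAAAAAAAAAAf/4AAAAAAAAAAAAAP/4AAAAAAAAAAAAAH/4AAAAAAAAAAAAAD/4AAAAAAAAAAAAAB/4AAAAAAAAAAAAAAf8AAAAAAAAAAAAAAP8AAAAAAAAAAAAAAP8AAAAAAAAAAAAAAP8AAAAAAAAAAAAAAf8AAAAAAAAAAAAAAf8AAAAAAAAAAAAAAf4AAAAAAAAAAAAAAfwAAAAAAAAAAAAAAPAAAAAAAAAAAAAAAGAAAAAAAAAAAAAAAAAAAAAAAAAAAAAAAAAAAAAAAAAAAAAAAAAAAAAAAAAAAAAAAAAAAAAAAAAAAAAAAAAAAAAAAAAAAAAAAAAAAAAAAAAAAAAAAAAAAAAAAAAAAAAAAAAAAAAAAAAAAAAAAAAAAAAAAAAAAAAAAAAAAAAAAAAAAAAAAAAAAAAAAAAAAAAAAAAAAAAAAAAAAAAAAAAAAAAAAA="/>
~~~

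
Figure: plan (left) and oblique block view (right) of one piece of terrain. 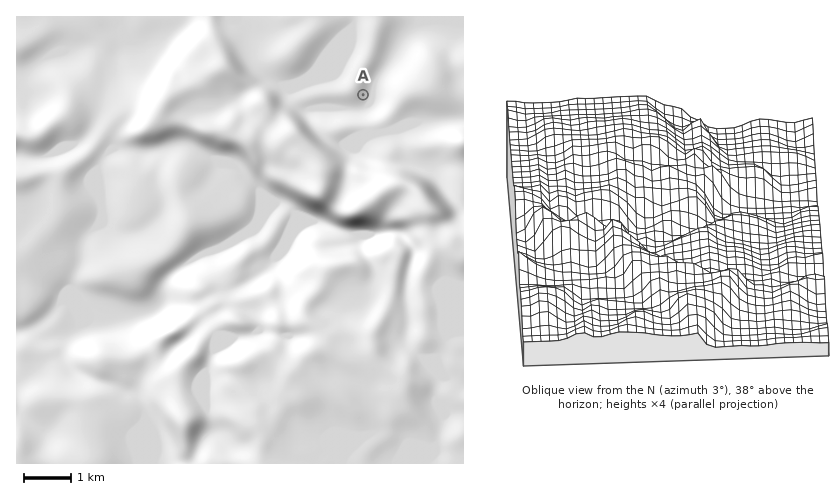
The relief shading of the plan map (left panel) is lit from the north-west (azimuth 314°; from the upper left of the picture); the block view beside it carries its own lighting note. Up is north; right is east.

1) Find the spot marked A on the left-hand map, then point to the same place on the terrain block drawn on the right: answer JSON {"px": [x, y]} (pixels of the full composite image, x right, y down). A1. {"px": [589, 302]}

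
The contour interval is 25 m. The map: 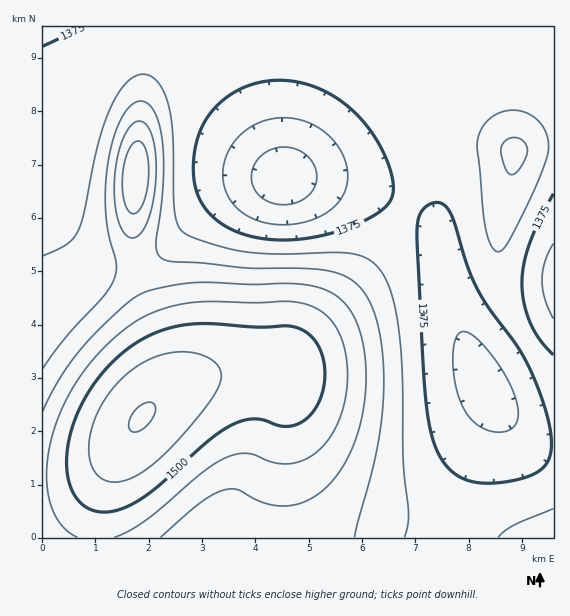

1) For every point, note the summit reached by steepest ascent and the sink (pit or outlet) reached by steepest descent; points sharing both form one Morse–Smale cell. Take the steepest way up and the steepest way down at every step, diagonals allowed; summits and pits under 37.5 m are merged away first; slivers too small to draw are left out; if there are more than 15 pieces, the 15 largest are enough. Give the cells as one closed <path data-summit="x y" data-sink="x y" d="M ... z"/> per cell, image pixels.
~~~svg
<path data-summit="141 417" data-sink="284 177" d="M307 178l-30 0-38 12-36 21-46 46-9 5-21 5-32-1-18-5-10-10-6-11-19-43 1 341 511-1 0-158-3-4-24-33-36 24-10 12-12-26-15-41-9-40-4-32-6-15-18-15-26-12-42-12z"/><path data-summit="515 151" data-sink="284 177" d="M553 26l-338 1 60 136 9 15 35 1 52 11 46 19 18 15 6 15 4 32 9 40 15 41 12 26 10-12 36-25-12-20-13-30-4-22 0-26 13-67 3-24 17-6 23-3z"/><path data-summit="136 176" data-sink="284 177" d="M215 26l-173 1 0 169 19 44 6 11 10 10 10 4 18 2 22 0 21-5 15-9 40-42 10-8 32-16 38-10z"/><path data-summit="515 151" data-sink="553 283" d="M553 143l-22 3-17 6-3 24-12 55-1 38 4 22 16 36 10 15 26-18z"/><path data-summit="141 417" data-sink="553 283" d="M553 325l-24 16 5 11 19 26z"/>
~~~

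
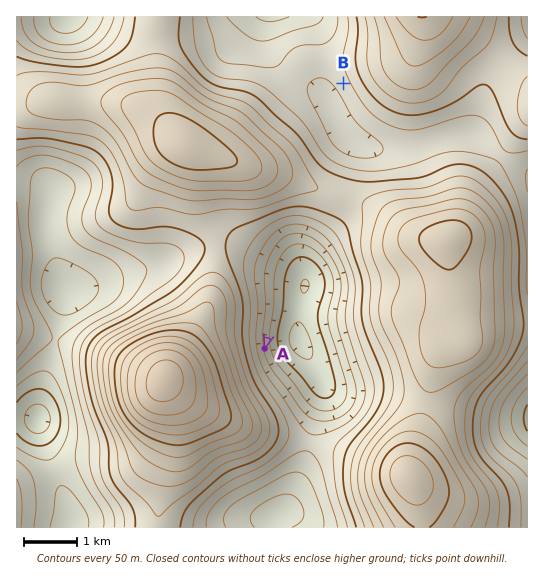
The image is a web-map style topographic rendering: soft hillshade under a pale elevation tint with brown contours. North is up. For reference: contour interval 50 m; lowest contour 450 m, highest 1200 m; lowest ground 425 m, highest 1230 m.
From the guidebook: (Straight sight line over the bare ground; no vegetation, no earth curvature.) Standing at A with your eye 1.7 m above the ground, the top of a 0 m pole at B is out of sight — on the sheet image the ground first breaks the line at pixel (301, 227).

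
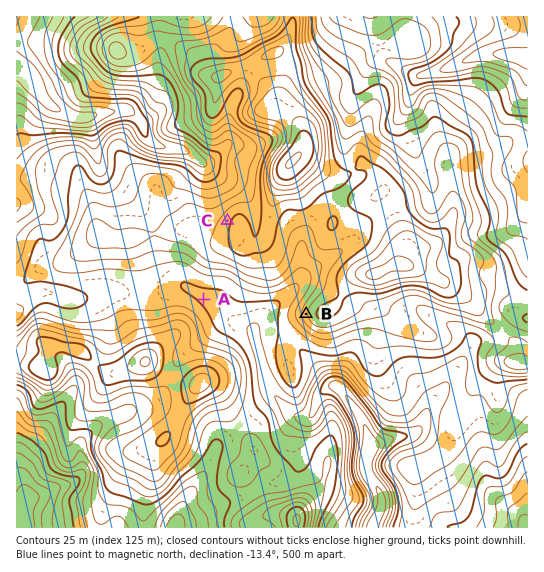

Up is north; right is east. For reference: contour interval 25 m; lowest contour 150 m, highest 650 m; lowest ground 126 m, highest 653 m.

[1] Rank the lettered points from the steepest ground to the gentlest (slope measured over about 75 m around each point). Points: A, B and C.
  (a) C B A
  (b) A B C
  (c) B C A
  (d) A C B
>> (c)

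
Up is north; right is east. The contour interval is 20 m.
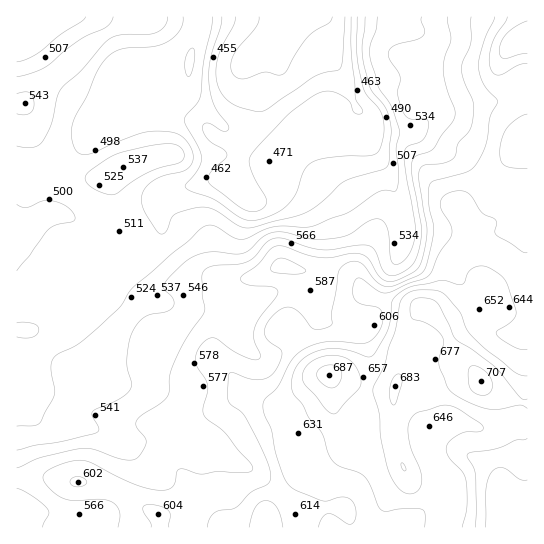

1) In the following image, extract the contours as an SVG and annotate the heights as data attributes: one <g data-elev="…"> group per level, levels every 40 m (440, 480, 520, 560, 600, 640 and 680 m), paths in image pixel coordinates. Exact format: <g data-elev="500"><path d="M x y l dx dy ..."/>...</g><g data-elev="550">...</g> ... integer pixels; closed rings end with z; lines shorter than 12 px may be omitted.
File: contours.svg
<g data-elev="440"><path d="M345 17l-2 41-3 11-25 7-46 32-10 4-17-4-11-5-9-9-5-11-1-12 2-14 5-13 11-19 1-8"/></g><g data-elev="480"><path d="M357 17l0 36 6 33 4 9 13 15 3 11 1 13-5 16-2 3-6 2-38 2-20 5-9 8-8 24-10 12-15 9-20 6-10-3-26-18-24-9-4-2-2-3 12-15 4-10-1-11-14-24-2-7 3-5 10-11 3-6 4-35 7-33 1-12"/></g><g data-elev="520"><path d="M17 337l8 1 8-1 4-3 2-4-2-4-4-3-16 0"/><path d="M106 194l9 0 19-13 13-8 34-11 3-5-1-7-8-5-14-1-38 8-14 6-20 13-4 7 1 4 5 5z"/><path d="M17 146l16 1 5-1 4-4 9-18 6-26 3-8 22-20 24-28 7-5 6-2 28-1 9-1 9-7 2-9"/><path d="M113 17l-2 5-5 5-26 12-34 28-15 6-14 4"/><path d="M378 17l-2 13-6 16 0 9 8 31 13 20 8 24-3 19 3 25-3 16-2 1-8-1-7 1-31 22-38 14-36 0-11 3-16 8-6 1-8-2-19-11-5-1-6 2-16 15-53 44-14 21-25 23-17 14-23 13-3 4-1 6 4 27-14 27-6 4-18 1"/></g><g data-elev="560"><path d="M17 488l16 9 14 12 2 5-6 13"/><path d="M448 17l3 22-7 19-1 15 5 18 7 18 0 6-3 7-10 13-9 14-4 3-12 4-5 5 0 14 10 56-4 22-7 13-12 8-9 2-7-5-8-20-6-5-11-1-25 5-11 0-13-3-22-8-9-1-11 4-12 15-8 5-9 2-21 1-9 2-5 4-1 6 2 34-18 28-12 23-4 13-2 20-7 8-20 13-5 6 1 5 9 14-1 6-6 10-6 3-8 0-31-11-12-1-41 9-24 11"/></g><g data-elev="600"><path d="M169 527l1-12-2-5-9-4-12-1-4 2 0 3 8 13 0 4"/><path d="M73 486l10 0 4-3-1-2-5-4-7 0-3 2-1 3z"/><path d="M289 274l12 0 4-2 1-2-11-7-12-5-6 1-4 4-2 6 1 2z"/><path d="M495 17l-10 22-7 24 1 10 4 10 15 18-8 16-4 26-7 16-8 10-8 4-29 8-4 3-1 6 0 13 5 28-5 23-5 16-7 6-22 9-8 2-10-5-16-19-6-2-6 1-7 4-4 7-6 40 0 10-2 3-9 3-8 0-13-16-10-6-9 2-10 9-5 8-2 7 4 8 14 10-1 7-4 11-7 7-9 4-11-1-16-6-4 0-1 2-2 19 3 9 13 11 15 27 11 25 2 8-1 7-4 4-16 8-15 15-16 2-5 3-5 6-2 8"/></g><g data-elev="640"><path d="M527 349l-5 1-7-2-18-13 0-4 12-7 5-6 2-8-9-25-3-7-14-10-11-2-5 2-5 3-4 11-3 2-23-3-28 6-13 7-6 8-2 17-3 12-12 21-4 4-5 1-23-8-17 0-19 7-6 5-5 6-4 14 1 11 10 13 6 13 13 15 6 20 4 8 7 5 19 6 7 5 6 9 7 20 4 4 5 1 11-2 16-1 9 2 2 5 0 12"/><path d="M527 21l-12 6-9 7-5 8-2 9 2 6 4 2 22-5"/></g><g data-elev="680"><path d="M403 470l2 1 1-2-4-6-1 2z"/><path d="M527 438l-12 2-19 9-23 3-5 2-1 3 7 10 2 8-1 52"/><path d="M393 405l1 0 2-3 6-19 0-6-3-3-5 3-4 9 0 12z"/><path d="M527 399l-4 0-2-1-28-33-37-26-20-37-5-3-8-1-6 0-4 3-3 7 2 10 19 8 7 5 5 7 1 5-5 14 0 8 8 21 4 5 15 10 20 8 12 0 23-4 6 3"/><path d="M328 387l5 1 4-2 4-8 0-8-7-5-11 1-6 7 0 4 2 4z"/></g>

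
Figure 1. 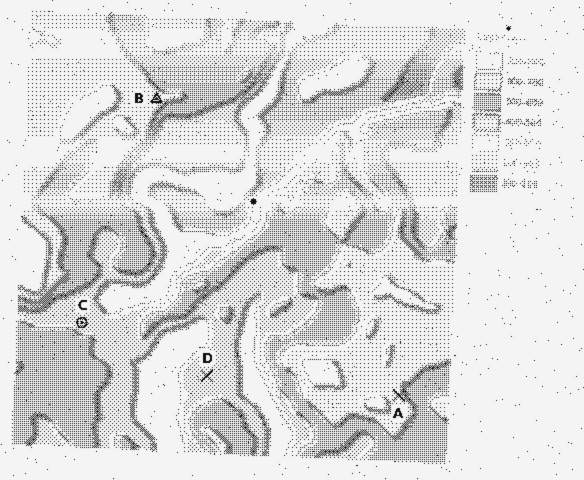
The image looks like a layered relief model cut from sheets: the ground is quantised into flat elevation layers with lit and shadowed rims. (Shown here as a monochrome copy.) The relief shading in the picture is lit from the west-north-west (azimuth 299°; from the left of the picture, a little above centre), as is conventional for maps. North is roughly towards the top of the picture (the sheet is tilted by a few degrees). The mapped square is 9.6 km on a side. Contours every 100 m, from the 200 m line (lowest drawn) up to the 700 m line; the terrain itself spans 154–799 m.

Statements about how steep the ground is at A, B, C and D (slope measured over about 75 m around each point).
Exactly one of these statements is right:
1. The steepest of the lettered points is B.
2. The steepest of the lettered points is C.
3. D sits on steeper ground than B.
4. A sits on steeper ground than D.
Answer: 4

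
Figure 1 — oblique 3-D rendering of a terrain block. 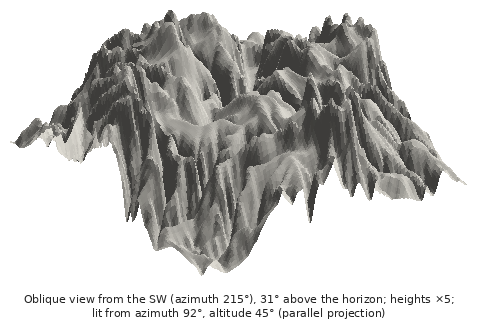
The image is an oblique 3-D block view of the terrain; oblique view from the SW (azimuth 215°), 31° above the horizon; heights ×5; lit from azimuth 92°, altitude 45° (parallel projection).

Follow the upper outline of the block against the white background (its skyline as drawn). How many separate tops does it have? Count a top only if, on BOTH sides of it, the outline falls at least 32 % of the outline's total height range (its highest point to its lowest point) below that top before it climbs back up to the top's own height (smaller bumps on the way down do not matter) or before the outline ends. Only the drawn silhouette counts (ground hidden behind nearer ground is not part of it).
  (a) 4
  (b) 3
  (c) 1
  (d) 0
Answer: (c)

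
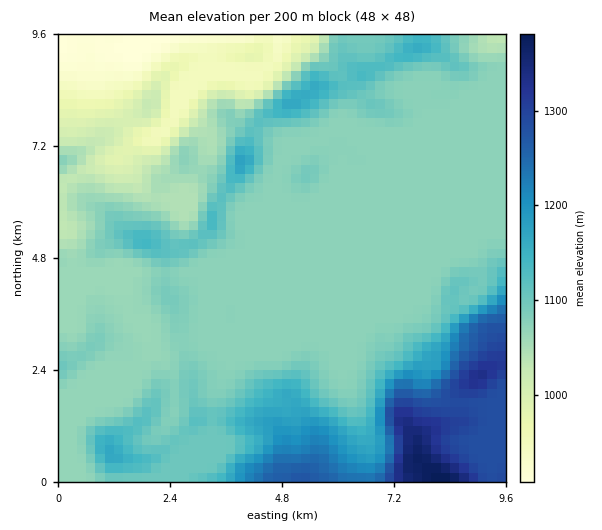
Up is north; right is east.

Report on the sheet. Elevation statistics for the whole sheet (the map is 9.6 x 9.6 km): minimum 910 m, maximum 1390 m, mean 1090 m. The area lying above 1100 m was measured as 27.4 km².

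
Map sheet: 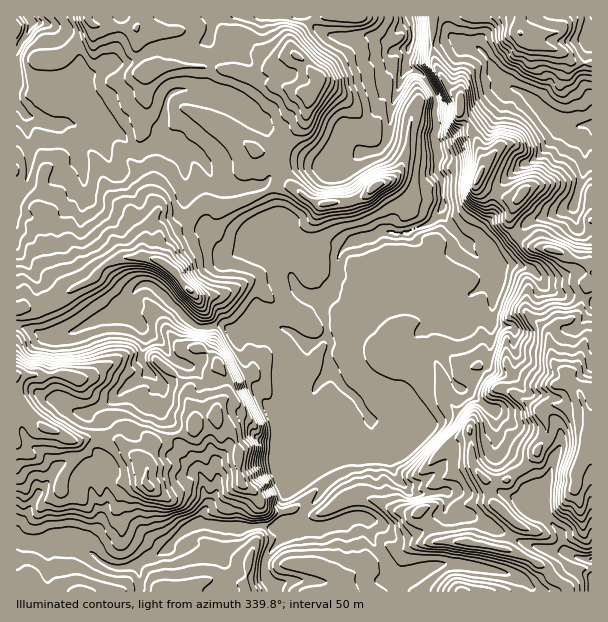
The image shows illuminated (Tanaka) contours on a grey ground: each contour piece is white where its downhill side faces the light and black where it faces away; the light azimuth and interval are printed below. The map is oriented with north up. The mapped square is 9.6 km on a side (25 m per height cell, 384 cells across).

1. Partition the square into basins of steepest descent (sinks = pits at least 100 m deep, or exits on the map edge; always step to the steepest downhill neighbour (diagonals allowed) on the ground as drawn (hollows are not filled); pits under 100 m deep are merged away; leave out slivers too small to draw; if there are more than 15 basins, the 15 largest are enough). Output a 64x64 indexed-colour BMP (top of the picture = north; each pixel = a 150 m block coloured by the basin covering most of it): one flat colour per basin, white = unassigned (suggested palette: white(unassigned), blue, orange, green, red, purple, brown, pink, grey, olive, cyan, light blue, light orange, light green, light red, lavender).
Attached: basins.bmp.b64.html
<image width="64" height="64" href="data:image/bmp;base64,Qk12CAAAAAAAAHYAAAAoAAAAQAAAAEAAAAABAAQAAAAAAAAIAAATCwAAEwsAABAAAAAAAAAA////ALR3HwAOf/8ALKAsACgn1gC9Z5QAS1aMAMJ34wB/f38AIr28AM++FwDox64AeLv/AIrfmACWmP8A1bDFABERERERERERERERERERERERERERERERERERERERERREERERERERERERERERERERERERERERERERERERERERREQRERERERERERERERERERERERERERERERERERERERRERBEREREREREREREREREREREREREREREREREREREUREREERERERERERERERERERERERERERERERERERERFEREREQREREREREREREREREREREREREREREREREREREURERERBERERERERERERERERERERERERERERERERERERREREREERERERERERERERERERERERERERERERERERERFEREREQREREREREREREREREREREREREREREREREREREURERERBEREREREREREREREREREREREREREREREREREUREREREEREREREREREREREREREREREREREREREREREUREREREQREREREREREREREREREREREREREREREREREURERERERBEREREREREREREREREREREREREREREREREREUREREREEREREREREREREREREREREREREREREREREREREUREREQRERERERERERERERERERERERERERERERERERERFERERBERERERERERERERERERERERERERERERERERERERREREERERERERERERERERERERERERERERERERERERERFEREQRERERERERERERERERERERERERERERERERERERERRERBERERERERERERERERERERERERERERERERERERERFEREEREREREREREREREREREREREREREREREREREREREUREQRERERERERERERERERERERERERERERERERERERERRBQREREREREREREREREREREREREREREREREREREREREREREREREREREREREREREREREREREREREREREREREREREREREREREREREREREREREREREREREREREREREREREREREREREREREREREREREREREREREREREREREREREREREREREREREREREREREREREREREREREREREREREREREREREREREREREREREREREREREREREREREREREREREREREREREREREREREREREREREREREREREREREREREREREREREREREREREREREREREREREREREREREREREREREREREREREREREREREREREREREREREREREREREREREREREREREREREREREREREREREREREREREREREREREREREREREREREREREREREREREREREREREREREREREREREREREREREREREREiIiERERERERERERERERERERERERERERERERERERERESIiIhERERERERERERERERERERERERERERERERERERERIiIiIhEREREREREREREREREREREREREREREREREREREiIiIiIRERERERERERERERERERERERERERERERERERESIiIiIiERERERERERERERERERERERERERERERERERERIiIiIiIiIiIREREREREREREREREREREREREREREREzMiIiIiIiIiIhEREREREREREREREREREREREREREzMzMyIiIiIiIiIiEREREREREREREREREREREREREREzMzMzIiIiIiIiIiIiEREREREREREREREREREREREREzMzMzMiIiIiIiIiIiIhERERERERERERERERERERERETMzMzMyIiIiIiIiIiIiIRERERERERERERERERERERERMzMzMzIiIiIiIiIiIiIiIiIREREREREREREREREREREzMzMzMiIiIiIiIiIiIiIiIiIhERERERERERERERERMzMzMzMyIiIiIiIiIiIiIiIiIiIhERERERERERERETMzMzMzMzIiIiIiIiIiIiIiIiIiIiEREREREREREREREzMzMzMzMiIiIiIiIiIiIiIiIiIiERERERERERERERETMzMzMzMyIiIiIiIiIiIiIiIiIiIRERERERERERERERMzMzMzMzIiIiIiIiIiIiIiIiIiIiERERERERERERERMzMzMzMzMiIiIiIiIiIiIiIiIiIiIhEREREREREREREzMzMzMzMyIiIiIiIiIiIiIiIiIiIiERERERERERERETMzMzMzMzIiIiIiIiIiIiIiIiIiIiIhERERERERERETMzMzMzMzMiIiIiIiIiIiIiIiIiIiIiERERERERERETMzMzMzMzMyIiIiIiIiIiIiIiIiIiIiIRERERERERERMzMzMzMzMzIiIiIiIiIiIiIiIiIiIiIhEREREREREREzMzMzMzMzMiIiIiIiIiIiIiIiIiIhEREREREREREREzMzMzMzMzMyIiIiIiIiIiIiIiIiIREREREREREREREzMzMzMzMzMzIiIiIiIiIiERERERERERERERERERERETMzMzMzMzMzMiIiIiIiIiERERERERERERERERERERETMzMzMzMzM1VSIiIiIiIiIRERERERERERERERERERERMzMzMzMzNVVVIiIiIiIiIREREREREREREREREREREREzMzMzMzVVVVUiIiIiIiIhERERERERERERERERERERETMzMzMzVVVVVSIiIiIRERERERERERERERERERERERERMzMzMzNVVVVV"/>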